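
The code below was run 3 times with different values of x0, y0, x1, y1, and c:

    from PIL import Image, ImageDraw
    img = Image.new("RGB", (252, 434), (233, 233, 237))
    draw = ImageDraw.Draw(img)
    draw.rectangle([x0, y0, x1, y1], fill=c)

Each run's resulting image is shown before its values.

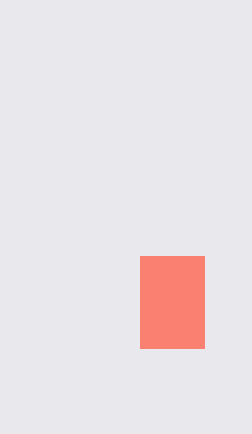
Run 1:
x0 = 140
y0 = 256
x1 = 204
y1 = 348
c = 'salmon'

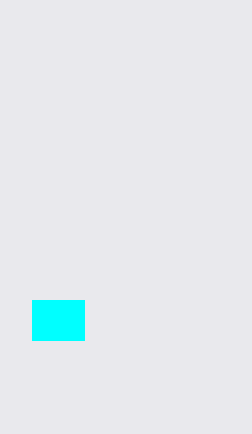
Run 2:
x0 = 32; y0 = 300; x1 = 84; y1 = 340; c = 'cyan'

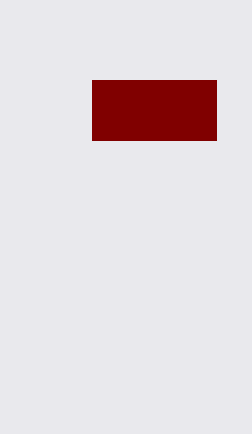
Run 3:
x0 = 92; y0 = 80; x1 = 216; y1 = 140; c = 'maroon'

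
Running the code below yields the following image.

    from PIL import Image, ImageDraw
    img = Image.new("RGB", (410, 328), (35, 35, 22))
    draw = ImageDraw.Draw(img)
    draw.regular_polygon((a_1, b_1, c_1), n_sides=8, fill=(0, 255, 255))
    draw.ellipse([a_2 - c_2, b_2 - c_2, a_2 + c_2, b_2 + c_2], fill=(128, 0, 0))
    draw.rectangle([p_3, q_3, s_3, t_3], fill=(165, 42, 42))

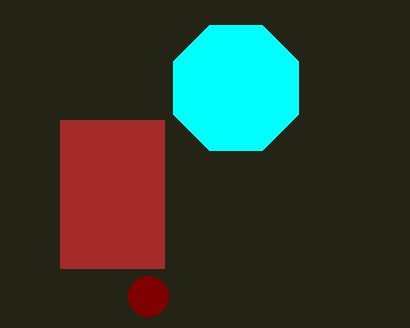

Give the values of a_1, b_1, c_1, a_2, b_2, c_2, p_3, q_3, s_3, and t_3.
a_1 = 236
b_1 = 88
c_1 = 68
a_2 = 148
b_2 = 296
c_2 = 20
p_3 = 60
q_3 = 120
s_3 = 164
t_3 = 268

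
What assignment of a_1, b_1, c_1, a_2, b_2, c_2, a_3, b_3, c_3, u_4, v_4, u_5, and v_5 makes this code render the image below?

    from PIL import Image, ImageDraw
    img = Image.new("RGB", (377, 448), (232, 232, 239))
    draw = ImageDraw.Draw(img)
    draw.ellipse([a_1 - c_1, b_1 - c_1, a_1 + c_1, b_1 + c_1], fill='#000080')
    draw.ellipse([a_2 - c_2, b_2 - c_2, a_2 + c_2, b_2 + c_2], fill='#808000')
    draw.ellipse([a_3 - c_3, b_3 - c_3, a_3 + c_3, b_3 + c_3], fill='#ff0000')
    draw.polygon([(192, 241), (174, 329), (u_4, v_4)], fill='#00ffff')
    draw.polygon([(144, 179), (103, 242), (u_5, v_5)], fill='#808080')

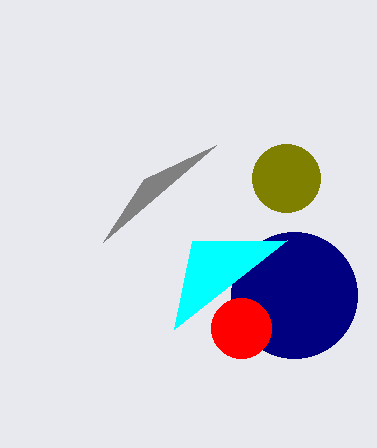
a_1 = 294, b_1 = 295, c_1 = 63, a_2 = 286, b_2 = 178, c_2 = 34, a_3 = 241, b_3 = 328, c_3 = 30, u_4 = 287, v_4 = 240, u_5 = 216, v_5 = 145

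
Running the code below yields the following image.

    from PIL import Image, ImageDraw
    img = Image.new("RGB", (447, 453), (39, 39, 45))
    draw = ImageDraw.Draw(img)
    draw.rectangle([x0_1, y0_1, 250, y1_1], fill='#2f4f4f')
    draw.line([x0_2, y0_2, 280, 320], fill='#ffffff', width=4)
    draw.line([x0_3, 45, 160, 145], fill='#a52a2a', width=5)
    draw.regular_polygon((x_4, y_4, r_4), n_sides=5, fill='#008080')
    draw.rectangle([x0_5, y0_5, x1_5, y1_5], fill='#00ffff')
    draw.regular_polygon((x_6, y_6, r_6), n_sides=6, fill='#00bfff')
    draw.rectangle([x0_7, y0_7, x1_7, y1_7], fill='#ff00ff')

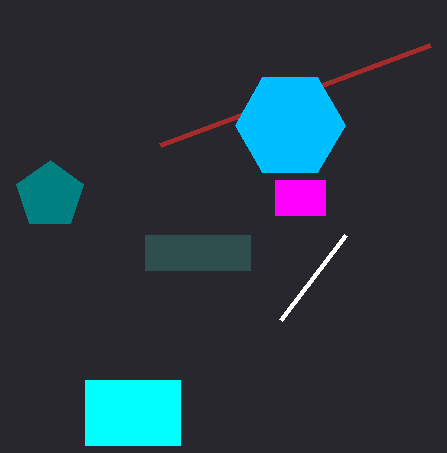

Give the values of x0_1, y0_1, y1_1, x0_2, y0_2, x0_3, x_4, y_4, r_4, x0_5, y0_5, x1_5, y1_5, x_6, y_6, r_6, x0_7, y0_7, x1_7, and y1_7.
x0_1 = 145, y0_1 = 235, y1_1 = 270, x0_2 = 345, y0_2 = 235, x0_3 = 430, x_4 = 50, y_4 = 195, r_4 = 35, x0_5 = 85, y0_5 = 380, x1_5 = 180, y1_5 = 445, x_6 = 290, y_6 = 125, r_6 = 55, x0_7 = 275, y0_7 = 180, x1_7 = 325, y1_7 = 215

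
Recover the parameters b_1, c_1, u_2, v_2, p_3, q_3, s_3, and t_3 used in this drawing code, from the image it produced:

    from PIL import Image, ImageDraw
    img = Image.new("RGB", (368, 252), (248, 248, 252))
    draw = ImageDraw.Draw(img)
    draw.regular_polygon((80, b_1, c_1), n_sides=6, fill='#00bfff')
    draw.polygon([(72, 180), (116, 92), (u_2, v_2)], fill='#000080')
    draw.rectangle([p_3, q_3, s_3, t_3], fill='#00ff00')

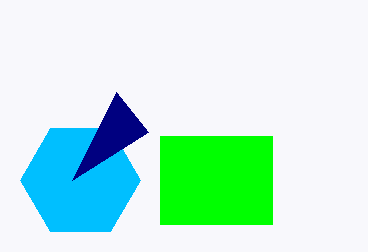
b_1 = 180, c_1 = 60, u_2 = 148, v_2 = 132, p_3 = 160, q_3 = 136, s_3 = 272, t_3 = 224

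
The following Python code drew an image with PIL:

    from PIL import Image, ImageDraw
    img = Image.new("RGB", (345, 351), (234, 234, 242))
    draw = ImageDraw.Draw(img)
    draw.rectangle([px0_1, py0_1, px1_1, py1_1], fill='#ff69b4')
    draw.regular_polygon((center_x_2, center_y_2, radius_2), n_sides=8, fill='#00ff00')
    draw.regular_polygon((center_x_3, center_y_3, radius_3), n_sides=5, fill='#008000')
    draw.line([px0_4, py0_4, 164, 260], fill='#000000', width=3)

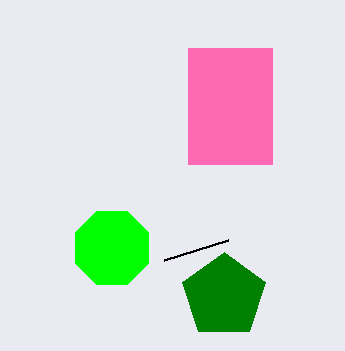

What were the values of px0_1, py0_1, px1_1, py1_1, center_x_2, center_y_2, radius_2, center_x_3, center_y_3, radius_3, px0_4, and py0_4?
px0_1 = 188; py0_1 = 48; px1_1 = 272; py1_1 = 164; center_x_2 = 112; center_y_2 = 248; radius_2 = 40; center_x_3 = 224; center_y_3 = 296; radius_3 = 44; px0_4 = 228; py0_4 = 240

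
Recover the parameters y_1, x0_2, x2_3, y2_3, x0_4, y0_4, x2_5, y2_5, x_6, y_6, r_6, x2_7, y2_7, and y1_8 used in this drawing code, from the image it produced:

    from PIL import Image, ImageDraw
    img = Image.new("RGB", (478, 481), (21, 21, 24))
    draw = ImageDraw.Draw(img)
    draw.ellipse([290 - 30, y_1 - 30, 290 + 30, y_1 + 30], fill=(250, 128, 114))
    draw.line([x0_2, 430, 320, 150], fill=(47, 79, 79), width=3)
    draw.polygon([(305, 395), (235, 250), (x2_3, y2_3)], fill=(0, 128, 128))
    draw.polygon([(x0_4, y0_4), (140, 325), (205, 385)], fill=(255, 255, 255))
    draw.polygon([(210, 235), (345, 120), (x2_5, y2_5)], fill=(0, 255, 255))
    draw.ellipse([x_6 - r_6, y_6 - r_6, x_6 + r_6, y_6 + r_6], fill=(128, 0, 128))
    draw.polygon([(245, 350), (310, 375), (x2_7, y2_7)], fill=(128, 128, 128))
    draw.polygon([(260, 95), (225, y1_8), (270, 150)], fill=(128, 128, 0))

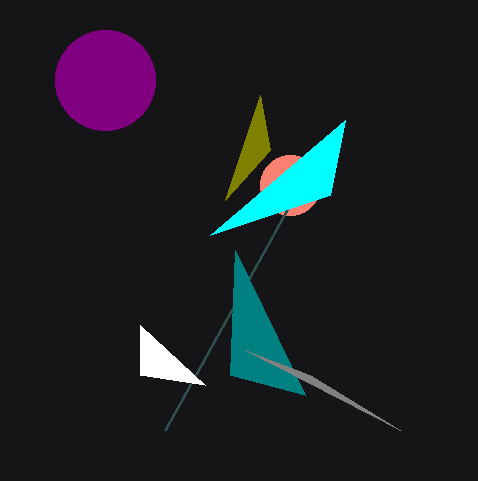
y_1 = 185, x0_2 = 165, x2_3 = 230, y2_3 = 375, x0_4 = 140, y0_4 = 375, x2_5 = 330, y2_5 = 195, x_6 = 105, y_6 = 80, r_6 = 50, x2_7 = 400, y2_7 = 430, y1_8 = 200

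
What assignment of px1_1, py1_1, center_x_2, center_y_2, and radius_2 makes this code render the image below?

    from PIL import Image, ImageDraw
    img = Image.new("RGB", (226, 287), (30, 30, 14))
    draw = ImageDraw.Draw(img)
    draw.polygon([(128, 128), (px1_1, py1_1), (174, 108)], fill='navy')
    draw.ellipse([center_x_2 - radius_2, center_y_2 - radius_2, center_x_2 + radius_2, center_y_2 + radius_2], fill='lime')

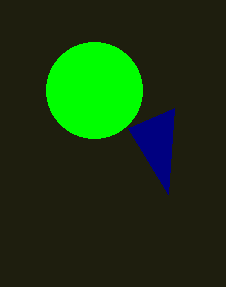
px1_1 = 168
py1_1 = 194
center_x_2 = 94
center_y_2 = 90
radius_2 = 48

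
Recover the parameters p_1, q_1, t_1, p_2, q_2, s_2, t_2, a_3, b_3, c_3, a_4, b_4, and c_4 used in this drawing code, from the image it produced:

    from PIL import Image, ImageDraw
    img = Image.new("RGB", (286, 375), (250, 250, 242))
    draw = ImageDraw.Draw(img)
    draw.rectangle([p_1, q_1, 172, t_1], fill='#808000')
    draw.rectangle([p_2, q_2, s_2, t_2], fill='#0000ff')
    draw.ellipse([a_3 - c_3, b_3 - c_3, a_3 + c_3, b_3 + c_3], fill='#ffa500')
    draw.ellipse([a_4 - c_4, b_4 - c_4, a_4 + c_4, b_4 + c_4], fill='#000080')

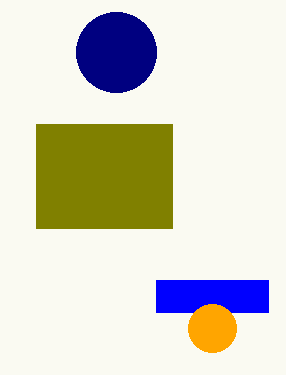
p_1 = 36
q_1 = 124
t_1 = 228
p_2 = 156
q_2 = 280
s_2 = 268
t_2 = 312
a_3 = 212
b_3 = 328
c_3 = 24
a_4 = 116
b_4 = 52
c_4 = 40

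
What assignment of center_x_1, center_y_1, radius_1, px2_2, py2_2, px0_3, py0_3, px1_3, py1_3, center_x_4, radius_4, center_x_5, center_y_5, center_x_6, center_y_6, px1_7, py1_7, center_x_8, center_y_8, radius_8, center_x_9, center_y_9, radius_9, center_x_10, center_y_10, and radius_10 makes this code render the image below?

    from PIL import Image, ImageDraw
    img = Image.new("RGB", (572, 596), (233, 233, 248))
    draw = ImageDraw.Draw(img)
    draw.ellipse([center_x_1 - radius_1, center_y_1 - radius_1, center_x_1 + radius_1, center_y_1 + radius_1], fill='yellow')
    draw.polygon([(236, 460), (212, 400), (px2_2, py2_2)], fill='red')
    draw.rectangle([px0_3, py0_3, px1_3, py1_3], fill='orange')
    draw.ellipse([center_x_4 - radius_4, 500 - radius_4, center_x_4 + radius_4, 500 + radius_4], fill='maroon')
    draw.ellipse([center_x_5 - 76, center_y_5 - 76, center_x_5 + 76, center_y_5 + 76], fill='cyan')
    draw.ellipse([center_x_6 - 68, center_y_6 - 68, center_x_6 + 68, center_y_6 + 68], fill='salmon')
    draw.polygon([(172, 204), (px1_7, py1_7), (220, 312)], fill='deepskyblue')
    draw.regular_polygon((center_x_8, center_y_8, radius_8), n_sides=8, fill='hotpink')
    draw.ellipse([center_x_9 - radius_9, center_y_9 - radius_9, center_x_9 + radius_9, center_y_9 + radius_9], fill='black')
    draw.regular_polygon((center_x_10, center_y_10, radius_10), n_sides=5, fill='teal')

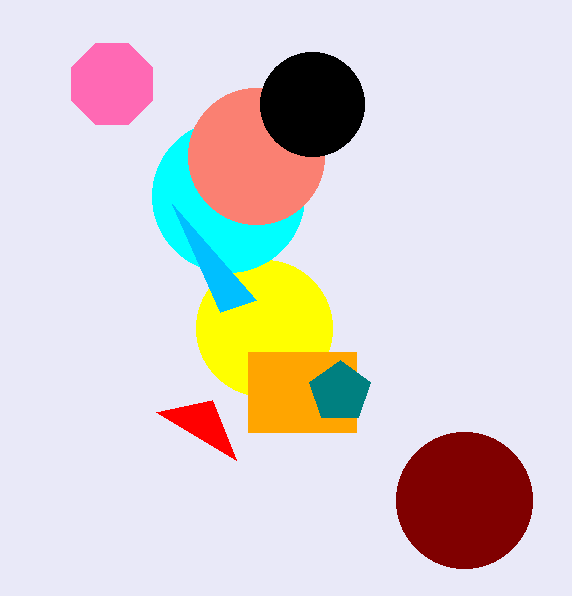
center_x_1 = 264, center_y_1 = 328, radius_1 = 68, px2_2 = 156, py2_2 = 412, px0_3 = 248, py0_3 = 352, px1_3 = 356, py1_3 = 432, center_x_4 = 464, radius_4 = 68, center_x_5 = 228, center_y_5 = 196, center_x_6 = 256, center_y_6 = 156, px1_7 = 256, py1_7 = 300, center_x_8 = 112, center_y_8 = 84, radius_8 = 44, center_x_9 = 312, center_y_9 = 104, radius_9 = 52, center_x_10 = 340, center_y_10 = 392, radius_10 = 32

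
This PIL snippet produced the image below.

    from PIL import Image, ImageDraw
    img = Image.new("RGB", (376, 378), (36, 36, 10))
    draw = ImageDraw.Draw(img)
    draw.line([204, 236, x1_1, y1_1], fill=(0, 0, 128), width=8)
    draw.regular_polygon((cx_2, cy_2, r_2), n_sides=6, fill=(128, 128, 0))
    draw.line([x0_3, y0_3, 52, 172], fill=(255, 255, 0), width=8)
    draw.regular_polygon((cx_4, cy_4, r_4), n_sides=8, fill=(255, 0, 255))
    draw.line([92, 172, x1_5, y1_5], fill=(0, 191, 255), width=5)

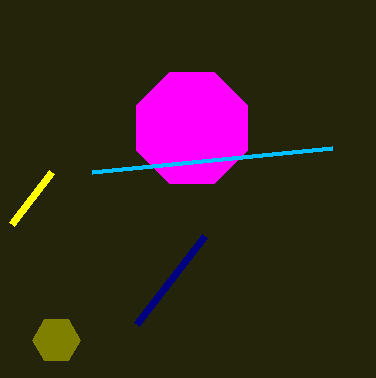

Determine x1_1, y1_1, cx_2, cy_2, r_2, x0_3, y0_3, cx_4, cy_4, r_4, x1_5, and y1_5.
x1_1 = 136; y1_1 = 324; cx_2 = 56; cy_2 = 340; r_2 = 24; x0_3 = 12; y0_3 = 224; cx_4 = 192; cy_4 = 128; r_4 = 60; x1_5 = 332; y1_5 = 148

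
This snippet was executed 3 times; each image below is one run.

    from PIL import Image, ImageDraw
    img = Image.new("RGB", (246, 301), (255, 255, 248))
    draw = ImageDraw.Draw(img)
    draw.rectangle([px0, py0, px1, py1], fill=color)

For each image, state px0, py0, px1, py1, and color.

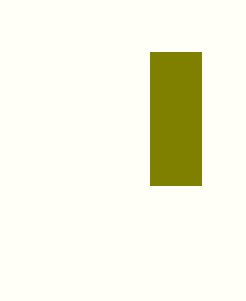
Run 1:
px0 = 150; py0 = 52; px1 = 201; py1 = 185; color = 'olive'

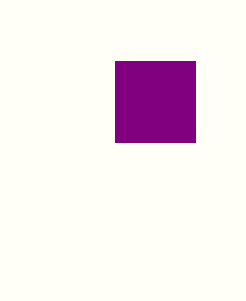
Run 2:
px0 = 115, py0 = 61, px1 = 195, py1 = 142, color = 'purple'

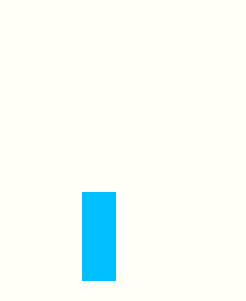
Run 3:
px0 = 82
py0 = 192
px1 = 115
py1 = 280
color = 'deepskyblue'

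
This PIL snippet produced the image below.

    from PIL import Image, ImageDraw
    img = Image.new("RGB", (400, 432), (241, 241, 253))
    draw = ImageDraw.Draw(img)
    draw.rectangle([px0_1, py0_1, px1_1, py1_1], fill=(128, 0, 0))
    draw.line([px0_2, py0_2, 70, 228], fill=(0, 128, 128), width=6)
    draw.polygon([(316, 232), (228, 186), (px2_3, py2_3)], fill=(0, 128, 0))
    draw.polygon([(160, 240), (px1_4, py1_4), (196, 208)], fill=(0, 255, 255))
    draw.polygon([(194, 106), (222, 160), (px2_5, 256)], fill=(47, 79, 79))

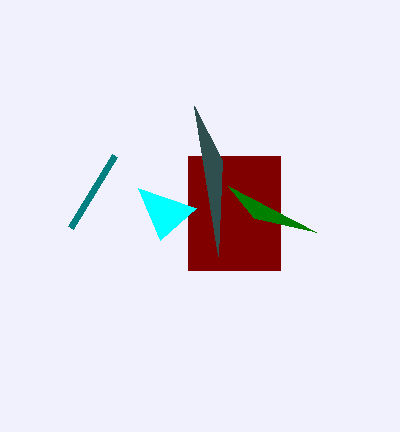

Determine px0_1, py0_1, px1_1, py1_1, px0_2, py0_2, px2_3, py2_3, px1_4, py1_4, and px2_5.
px0_1 = 188
py0_1 = 156
px1_1 = 280
py1_1 = 270
px0_2 = 114
py0_2 = 156
px2_3 = 254
py2_3 = 218
px1_4 = 138
py1_4 = 188
px2_5 = 218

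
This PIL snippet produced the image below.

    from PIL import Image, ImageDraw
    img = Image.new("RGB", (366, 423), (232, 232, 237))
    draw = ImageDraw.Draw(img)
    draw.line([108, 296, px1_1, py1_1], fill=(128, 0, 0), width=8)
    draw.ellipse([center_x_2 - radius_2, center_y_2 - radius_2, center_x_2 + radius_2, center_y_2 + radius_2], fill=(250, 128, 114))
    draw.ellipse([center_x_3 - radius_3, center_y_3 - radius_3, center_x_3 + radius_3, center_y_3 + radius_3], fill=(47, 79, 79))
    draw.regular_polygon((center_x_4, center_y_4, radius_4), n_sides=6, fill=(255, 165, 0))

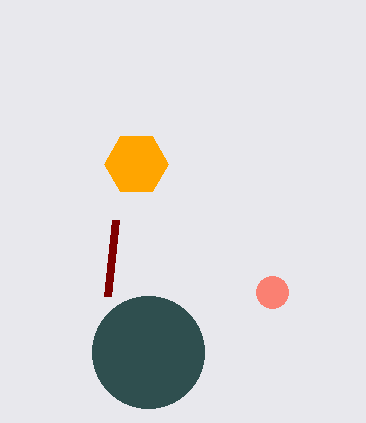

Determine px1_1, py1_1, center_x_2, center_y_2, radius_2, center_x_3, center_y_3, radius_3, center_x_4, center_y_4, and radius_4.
px1_1 = 116
py1_1 = 220
center_x_2 = 272
center_y_2 = 292
radius_2 = 16
center_x_3 = 148
center_y_3 = 352
radius_3 = 56
center_x_4 = 136
center_y_4 = 164
radius_4 = 32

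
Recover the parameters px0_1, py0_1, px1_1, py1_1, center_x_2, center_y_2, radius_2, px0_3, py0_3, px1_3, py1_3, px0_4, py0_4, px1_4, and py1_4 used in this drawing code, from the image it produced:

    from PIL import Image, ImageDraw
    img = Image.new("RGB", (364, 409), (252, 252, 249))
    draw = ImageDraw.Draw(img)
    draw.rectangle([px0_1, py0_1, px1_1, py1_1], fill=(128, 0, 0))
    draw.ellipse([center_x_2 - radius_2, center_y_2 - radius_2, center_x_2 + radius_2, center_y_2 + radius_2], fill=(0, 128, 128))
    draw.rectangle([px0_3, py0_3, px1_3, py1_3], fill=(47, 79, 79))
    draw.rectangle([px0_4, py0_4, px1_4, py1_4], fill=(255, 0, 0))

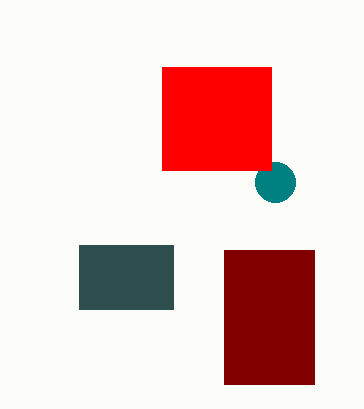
px0_1 = 224; py0_1 = 250; px1_1 = 314; py1_1 = 384; center_x_2 = 275; center_y_2 = 182; radius_2 = 20; px0_3 = 79; py0_3 = 245; px1_3 = 173; py1_3 = 309; px0_4 = 162; py0_4 = 67; px1_4 = 271; py1_4 = 170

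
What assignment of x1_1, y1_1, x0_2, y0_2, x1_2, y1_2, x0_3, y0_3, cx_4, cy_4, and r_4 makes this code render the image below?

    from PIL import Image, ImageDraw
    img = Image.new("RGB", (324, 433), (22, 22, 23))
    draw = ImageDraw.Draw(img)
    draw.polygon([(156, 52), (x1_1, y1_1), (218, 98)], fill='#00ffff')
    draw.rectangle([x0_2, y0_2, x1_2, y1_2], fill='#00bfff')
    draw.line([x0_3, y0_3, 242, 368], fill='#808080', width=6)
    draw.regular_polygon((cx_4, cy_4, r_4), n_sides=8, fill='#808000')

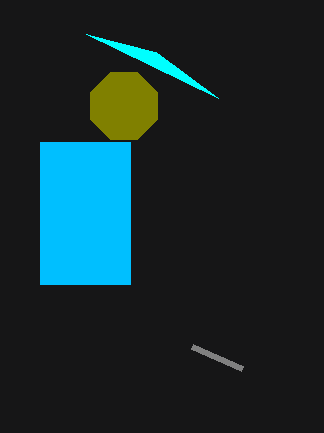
x1_1 = 86
y1_1 = 34
x0_2 = 40
y0_2 = 142
x1_2 = 130
y1_2 = 284
x0_3 = 192
y0_3 = 346
cx_4 = 124
cy_4 = 106
r_4 = 36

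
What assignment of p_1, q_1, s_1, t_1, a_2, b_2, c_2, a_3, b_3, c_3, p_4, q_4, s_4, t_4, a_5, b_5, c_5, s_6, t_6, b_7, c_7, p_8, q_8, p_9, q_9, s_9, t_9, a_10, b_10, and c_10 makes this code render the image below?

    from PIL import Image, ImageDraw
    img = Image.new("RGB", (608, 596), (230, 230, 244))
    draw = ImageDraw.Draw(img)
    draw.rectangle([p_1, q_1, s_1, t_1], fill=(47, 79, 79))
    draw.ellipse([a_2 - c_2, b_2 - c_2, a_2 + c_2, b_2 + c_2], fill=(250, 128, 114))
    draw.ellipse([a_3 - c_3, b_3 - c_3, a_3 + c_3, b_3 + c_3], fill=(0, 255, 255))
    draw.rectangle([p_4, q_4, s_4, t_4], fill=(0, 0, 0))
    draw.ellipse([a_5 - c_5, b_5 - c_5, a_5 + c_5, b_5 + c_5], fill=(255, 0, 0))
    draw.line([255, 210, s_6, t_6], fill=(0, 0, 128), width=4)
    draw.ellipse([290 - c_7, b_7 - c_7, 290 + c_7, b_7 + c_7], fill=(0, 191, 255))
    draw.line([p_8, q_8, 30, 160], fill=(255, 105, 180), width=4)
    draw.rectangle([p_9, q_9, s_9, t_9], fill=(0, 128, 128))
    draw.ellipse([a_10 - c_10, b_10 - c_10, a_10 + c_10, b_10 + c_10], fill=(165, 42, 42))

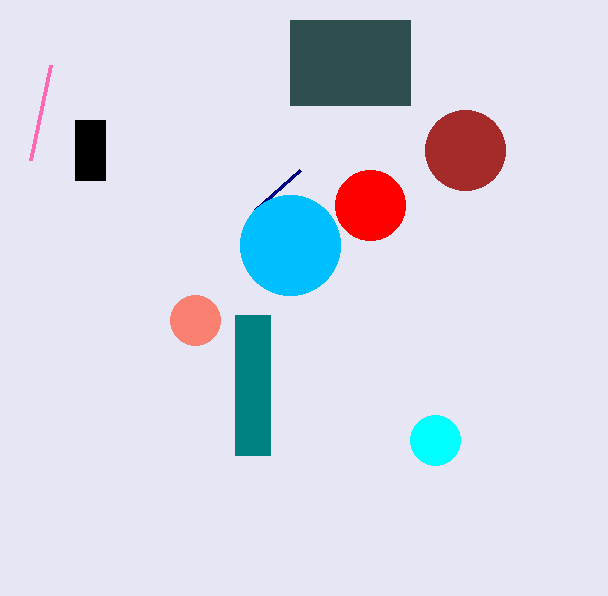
p_1 = 290
q_1 = 20
s_1 = 410
t_1 = 105
a_2 = 195
b_2 = 320
c_2 = 25
a_3 = 435
b_3 = 440
c_3 = 25
p_4 = 75
q_4 = 120
s_4 = 105
t_4 = 180
a_5 = 370
b_5 = 205
c_5 = 35
s_6 = 300
t_6 = 170
b_7 = 245
c_7 = 50
p_8 = 50
q_8 = 65
p_9 = 235
q_9 = 315
s_9 = 270
t_9 = 455
a_10 = 465
b_10 = 150
c_10 = 40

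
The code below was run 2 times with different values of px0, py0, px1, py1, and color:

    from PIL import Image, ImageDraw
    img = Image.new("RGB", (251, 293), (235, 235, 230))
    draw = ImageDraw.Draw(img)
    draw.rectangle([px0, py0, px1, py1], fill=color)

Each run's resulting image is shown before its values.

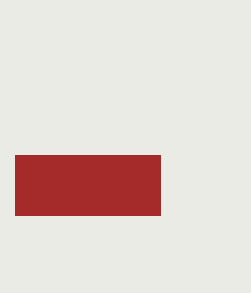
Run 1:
px0 = 15
py0 = 155
px1 = 160
py1 = 215
color = 'brown'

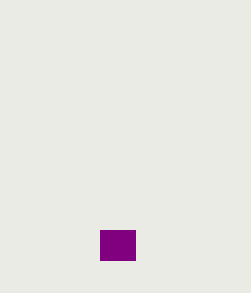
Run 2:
px0 = 100, py0 = 230, px1 = 135, py1 = 260, color = 'purple'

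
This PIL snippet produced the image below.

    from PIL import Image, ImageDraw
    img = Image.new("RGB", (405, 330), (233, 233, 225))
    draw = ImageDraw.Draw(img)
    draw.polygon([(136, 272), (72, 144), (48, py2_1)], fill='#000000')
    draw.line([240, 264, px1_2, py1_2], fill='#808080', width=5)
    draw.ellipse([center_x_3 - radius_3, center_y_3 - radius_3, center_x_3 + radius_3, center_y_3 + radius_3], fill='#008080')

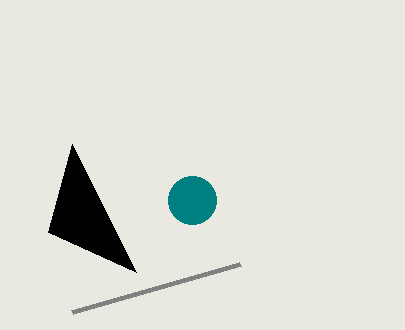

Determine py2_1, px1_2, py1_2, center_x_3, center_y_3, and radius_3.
py2_1 = 232; px1_2 = 72; py1_2 = 312; center_x_3 = 192; center_y_3 = 200; radius_3 = 24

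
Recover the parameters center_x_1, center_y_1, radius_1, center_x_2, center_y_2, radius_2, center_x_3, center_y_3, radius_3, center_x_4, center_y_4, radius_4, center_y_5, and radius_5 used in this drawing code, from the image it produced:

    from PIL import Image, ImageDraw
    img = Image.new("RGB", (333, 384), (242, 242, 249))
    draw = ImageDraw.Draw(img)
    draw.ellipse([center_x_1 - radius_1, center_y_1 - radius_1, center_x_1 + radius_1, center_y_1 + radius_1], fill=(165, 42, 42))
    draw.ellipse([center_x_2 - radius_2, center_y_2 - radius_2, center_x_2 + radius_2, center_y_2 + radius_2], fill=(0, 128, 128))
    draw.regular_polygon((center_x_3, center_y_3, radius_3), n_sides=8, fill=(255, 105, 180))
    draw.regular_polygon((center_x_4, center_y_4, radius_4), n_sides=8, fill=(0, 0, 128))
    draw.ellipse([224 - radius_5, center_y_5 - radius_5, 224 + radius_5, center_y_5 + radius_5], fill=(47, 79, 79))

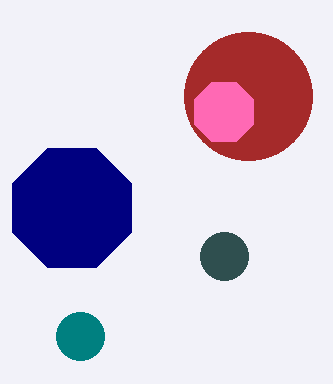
center_x_1 = 248; center_y_1 = 96; radius_1 = 64; center_x_2 = 80; center_y_2 = 336; radius_2 = 24; center_x_3 = 224; center_y_3 = 112; radius_3 = 32; center_x_4 = 72; center_y_4 = 208; radius_4 = 64; center_y_5 = 256; radius_5 = 24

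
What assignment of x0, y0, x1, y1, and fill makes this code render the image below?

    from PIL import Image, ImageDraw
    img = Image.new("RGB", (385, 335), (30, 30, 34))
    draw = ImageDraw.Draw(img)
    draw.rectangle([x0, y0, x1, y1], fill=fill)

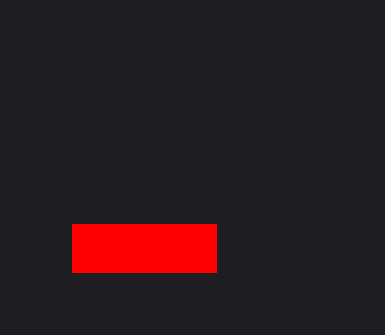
x0 = 72
y0 = 224
x1 = 216
y1 = 272
fill = 'red'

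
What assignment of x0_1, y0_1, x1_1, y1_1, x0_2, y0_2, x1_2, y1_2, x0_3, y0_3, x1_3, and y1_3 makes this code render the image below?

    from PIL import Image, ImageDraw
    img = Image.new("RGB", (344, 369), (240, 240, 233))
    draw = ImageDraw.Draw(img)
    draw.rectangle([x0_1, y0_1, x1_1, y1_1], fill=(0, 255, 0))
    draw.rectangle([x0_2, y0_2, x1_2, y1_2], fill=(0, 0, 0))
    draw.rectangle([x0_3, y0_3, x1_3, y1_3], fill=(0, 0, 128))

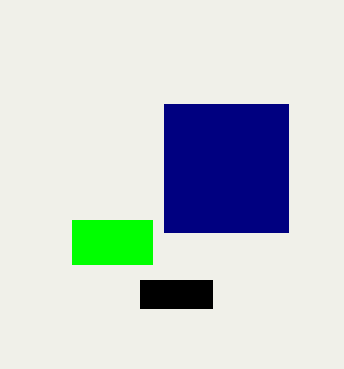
x0_1 = 72, y0_1 = 220, x1_1 = 152, y1_1 = 264, x0_2 = 140, y0_2 = 280, x1_2 = 212, y1_2 = 308, x0_3 = 164, y0_3 = 104, x1_3 = 288, y1_3 = 232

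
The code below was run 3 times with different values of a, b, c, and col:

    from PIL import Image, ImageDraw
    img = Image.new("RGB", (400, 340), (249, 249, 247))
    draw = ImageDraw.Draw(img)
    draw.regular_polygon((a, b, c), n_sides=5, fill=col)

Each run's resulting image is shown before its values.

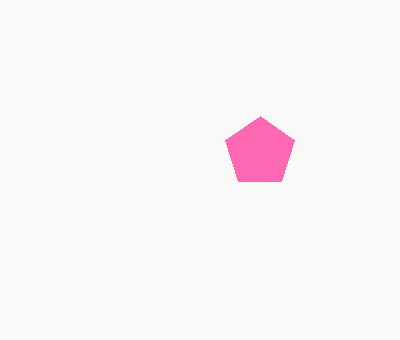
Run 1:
a = 260; b = 152; c = 36; col = 'hotpink'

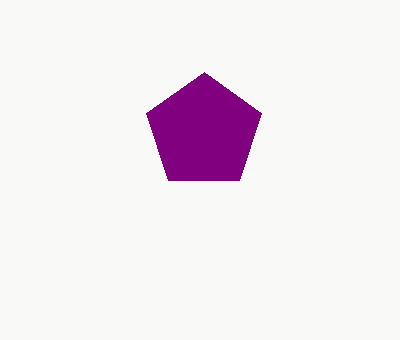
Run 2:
a = 204
b = 132
c = 60
col = 'purple'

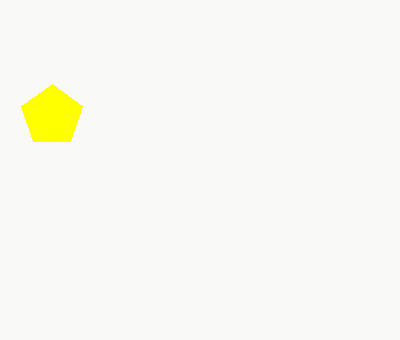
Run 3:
a = 52, b = 116, c = 32, col = 'yellow'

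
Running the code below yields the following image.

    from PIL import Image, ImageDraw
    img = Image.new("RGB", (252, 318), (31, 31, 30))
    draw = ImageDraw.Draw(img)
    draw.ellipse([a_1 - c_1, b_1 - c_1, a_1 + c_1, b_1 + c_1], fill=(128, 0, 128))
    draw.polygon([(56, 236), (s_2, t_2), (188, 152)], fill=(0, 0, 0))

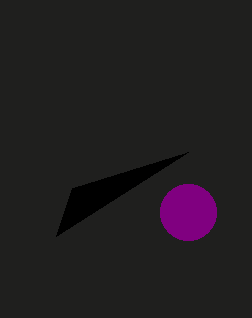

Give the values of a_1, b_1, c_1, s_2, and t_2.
a_1 = 188; b_1 = 212; c_1 = 28; s_2 = 72; t_2 = 188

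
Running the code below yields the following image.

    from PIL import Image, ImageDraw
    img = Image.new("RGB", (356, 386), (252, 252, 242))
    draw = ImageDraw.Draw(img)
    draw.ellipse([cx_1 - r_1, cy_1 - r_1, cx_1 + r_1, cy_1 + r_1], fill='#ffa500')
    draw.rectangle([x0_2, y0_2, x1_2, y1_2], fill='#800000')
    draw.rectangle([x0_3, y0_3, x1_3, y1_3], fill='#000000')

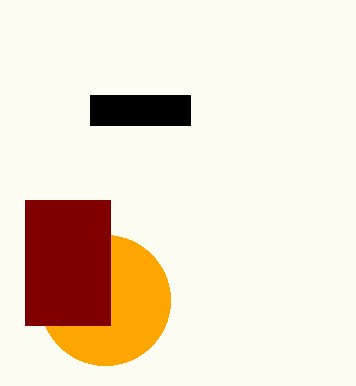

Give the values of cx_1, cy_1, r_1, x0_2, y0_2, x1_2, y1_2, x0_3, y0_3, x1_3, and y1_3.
cx_1 = 105
cy_1 = 300
r_1 = 65
x0_2 = 25
y0_2 = 200
x1_2 = 110
y1_2 = 325
x0_3 = 90
y0_3 = 95
x1_3 = 190
y1_3 = 125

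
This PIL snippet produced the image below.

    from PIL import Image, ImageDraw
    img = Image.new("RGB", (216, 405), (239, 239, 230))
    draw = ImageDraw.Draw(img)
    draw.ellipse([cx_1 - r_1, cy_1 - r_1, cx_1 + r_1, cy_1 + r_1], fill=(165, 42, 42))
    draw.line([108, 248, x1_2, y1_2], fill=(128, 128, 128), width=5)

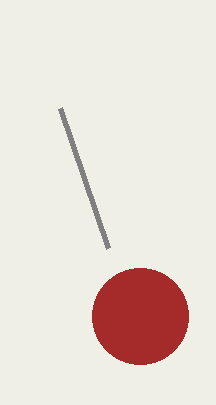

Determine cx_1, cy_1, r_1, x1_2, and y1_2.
cx_1 = 140, cy_1 = 316, r_1 = 48, x1_2 = 60, y1_2 = 108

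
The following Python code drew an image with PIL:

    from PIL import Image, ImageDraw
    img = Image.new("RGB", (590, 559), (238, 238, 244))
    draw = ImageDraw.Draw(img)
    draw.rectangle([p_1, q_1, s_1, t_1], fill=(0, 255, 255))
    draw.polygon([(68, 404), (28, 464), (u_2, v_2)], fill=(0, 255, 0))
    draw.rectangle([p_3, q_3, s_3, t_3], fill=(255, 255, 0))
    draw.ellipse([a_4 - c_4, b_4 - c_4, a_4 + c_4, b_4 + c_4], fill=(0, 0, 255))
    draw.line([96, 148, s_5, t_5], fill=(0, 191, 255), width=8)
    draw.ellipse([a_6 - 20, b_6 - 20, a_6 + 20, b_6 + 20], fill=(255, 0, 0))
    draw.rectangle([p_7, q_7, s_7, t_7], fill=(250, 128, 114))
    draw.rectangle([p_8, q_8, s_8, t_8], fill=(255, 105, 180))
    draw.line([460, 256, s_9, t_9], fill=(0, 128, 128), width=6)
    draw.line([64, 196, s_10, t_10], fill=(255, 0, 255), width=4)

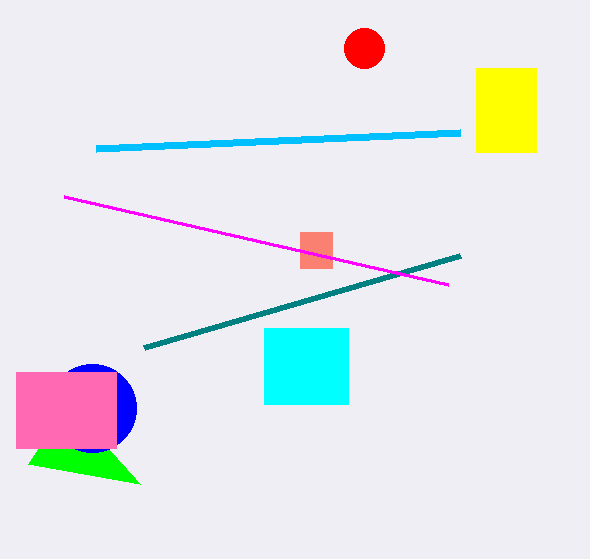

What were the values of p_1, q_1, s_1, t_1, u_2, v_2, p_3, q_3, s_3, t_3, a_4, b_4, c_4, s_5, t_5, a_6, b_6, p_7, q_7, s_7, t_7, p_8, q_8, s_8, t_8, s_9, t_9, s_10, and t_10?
p_1 = 264, q_1 = 328, s_1 = 348, t_1 = 404, u_2 = 140, v_2 = 484, p_3 = 476, q_3 = 68, s_3 = 536, t_3 = 152, a_4 = 92, b_4 = 408, c_4 = 44, s_5 = 460, t_5 = 132, a_6 = 364, b_6 = 48, p_7 = 300, q_7 = 232, s_7 = 332, t_7 = 268, p_8 = 16, q_8 = 372, s_8 = 116, t_8 = 448, s_9 = 144, t_9 = 348, s_10 = 448, t_10 = 284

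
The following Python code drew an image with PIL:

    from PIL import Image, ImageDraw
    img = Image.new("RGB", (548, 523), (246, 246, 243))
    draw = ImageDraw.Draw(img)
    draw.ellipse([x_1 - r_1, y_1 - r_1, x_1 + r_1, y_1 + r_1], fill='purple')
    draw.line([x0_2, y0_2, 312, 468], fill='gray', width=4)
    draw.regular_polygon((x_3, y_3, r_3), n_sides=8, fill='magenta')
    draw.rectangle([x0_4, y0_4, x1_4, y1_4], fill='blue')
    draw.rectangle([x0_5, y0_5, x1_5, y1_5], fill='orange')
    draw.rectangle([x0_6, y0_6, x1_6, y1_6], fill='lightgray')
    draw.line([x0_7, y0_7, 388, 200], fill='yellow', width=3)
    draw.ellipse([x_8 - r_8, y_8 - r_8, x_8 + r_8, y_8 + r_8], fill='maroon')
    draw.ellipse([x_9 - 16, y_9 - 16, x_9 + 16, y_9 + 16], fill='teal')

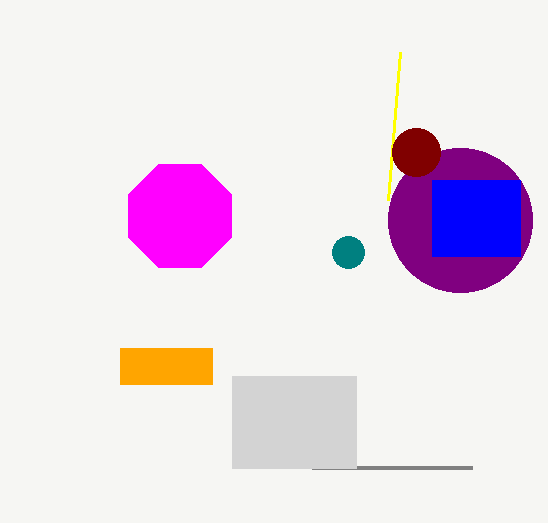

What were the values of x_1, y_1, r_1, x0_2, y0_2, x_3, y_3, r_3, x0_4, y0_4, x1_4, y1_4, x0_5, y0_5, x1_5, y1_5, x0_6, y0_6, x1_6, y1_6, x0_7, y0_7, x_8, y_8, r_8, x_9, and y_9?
x_1 = 460; y_1 = 220; r_1 = 72; x0_2 = 472; y0_2 = 468; x_3 = 180; y_3 = 216; r_3 = 56; x0_4 = 432; y0_4 = 180; x1_4 = 520; y1_4 = 256; x0_5 = 120; y0_5 = 348; x1_5 = 212; y1_5 = 384; x0_6 = 232; y0_6 = 376; x1_6 = 356; y1_6 = 468; x0_7 = 400; y0_7 = 52; x_8 = 416; y_8 = 152; r_8 = 24; x_9 = 348; y_9 = 252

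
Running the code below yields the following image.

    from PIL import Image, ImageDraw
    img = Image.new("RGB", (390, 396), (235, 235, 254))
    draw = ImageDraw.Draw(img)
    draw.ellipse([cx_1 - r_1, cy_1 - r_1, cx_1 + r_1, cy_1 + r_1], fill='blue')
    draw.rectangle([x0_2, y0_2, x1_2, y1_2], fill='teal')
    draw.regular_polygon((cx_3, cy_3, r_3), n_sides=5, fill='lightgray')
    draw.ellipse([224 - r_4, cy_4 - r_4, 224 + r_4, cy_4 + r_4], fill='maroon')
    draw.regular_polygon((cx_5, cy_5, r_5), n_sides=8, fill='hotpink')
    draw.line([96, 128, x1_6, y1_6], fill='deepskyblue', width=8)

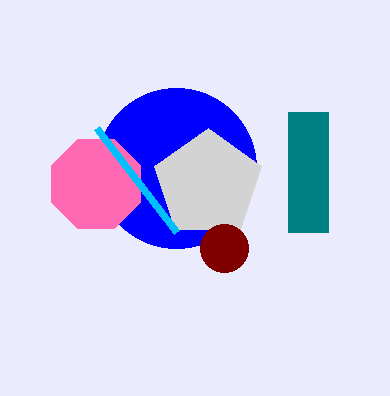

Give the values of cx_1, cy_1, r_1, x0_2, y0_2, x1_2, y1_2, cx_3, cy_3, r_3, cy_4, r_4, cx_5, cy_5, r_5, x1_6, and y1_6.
cx_1 = 176
cy_1 = 168
r_1 = 80
x0_2 = 288
y0_2 = 112
x1_2 = 328
y1_2 = 232
cx_3 = 208
cy_3 = 184
r_3 = 56
cy_4 = 248
r_4 = 24
cx_5 = 96
cy_5 = 184
r_5 = 48
x1_6 = 176
y1_6 = 232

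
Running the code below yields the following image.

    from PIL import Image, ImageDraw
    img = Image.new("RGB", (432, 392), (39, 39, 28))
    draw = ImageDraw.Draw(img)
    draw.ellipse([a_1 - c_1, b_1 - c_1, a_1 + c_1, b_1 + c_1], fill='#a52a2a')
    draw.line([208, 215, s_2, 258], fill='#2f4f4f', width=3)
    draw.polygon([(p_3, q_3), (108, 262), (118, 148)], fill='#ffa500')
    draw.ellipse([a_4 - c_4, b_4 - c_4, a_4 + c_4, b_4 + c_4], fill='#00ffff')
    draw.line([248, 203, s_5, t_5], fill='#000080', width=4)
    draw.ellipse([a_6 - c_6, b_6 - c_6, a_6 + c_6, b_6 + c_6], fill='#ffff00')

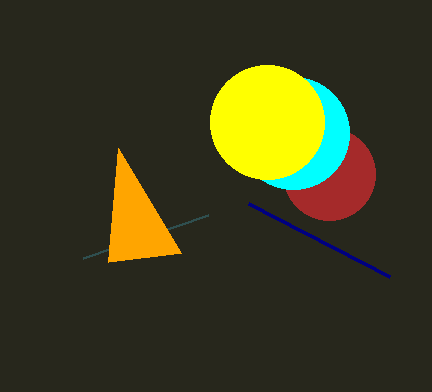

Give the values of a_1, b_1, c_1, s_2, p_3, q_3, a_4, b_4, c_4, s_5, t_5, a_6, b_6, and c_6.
a_1 = 329
b_1 = 174
c_1 = 46
s_2 = 83
p_3 = 181
q_3 = 253
a_4 = 293
b_4 = 133
c_4 = 56
s_5 = 389
t_5 = 276
a_6 = 267
b_6 = 122
c_6 = 57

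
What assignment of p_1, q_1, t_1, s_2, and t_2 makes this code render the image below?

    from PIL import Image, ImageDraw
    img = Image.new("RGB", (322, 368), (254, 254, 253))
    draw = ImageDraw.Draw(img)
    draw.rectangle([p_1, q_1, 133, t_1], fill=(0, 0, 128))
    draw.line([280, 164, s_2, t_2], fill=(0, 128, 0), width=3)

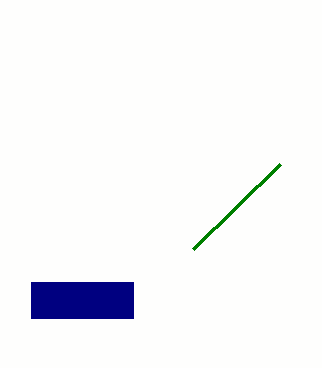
p_1 = 31, q_1 = 282, t_1 = 318, s_2 = 193, t_2 = 249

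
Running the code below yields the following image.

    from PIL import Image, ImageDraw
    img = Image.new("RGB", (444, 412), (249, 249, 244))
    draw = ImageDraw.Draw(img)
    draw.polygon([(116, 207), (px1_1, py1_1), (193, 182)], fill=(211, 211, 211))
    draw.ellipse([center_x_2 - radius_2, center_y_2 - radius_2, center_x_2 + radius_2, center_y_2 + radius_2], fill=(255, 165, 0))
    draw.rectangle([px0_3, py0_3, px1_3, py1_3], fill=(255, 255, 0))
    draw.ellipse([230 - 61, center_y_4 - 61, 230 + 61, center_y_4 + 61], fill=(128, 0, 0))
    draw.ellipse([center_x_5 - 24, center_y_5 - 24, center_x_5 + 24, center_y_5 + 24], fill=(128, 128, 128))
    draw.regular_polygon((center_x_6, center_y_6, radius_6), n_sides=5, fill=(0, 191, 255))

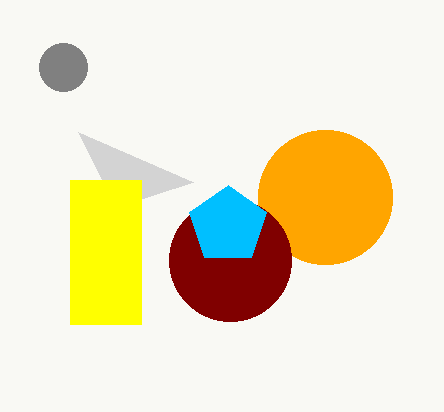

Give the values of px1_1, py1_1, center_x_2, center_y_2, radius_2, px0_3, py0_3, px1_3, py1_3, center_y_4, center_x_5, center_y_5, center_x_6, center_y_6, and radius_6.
px1_1 = 78
py1_1 = 132
center_x_2 = 325
center_y_2 = 197
radius_2 = 67
px0_3 = 70
py0_3 = 180
px1_3 = 141
py1_3 = 324
center_y_4 = 260
center_x_5 = 63
center_y_5 = 67
center_x_6 = 228
center_y_6 = 225
radius_6 = 40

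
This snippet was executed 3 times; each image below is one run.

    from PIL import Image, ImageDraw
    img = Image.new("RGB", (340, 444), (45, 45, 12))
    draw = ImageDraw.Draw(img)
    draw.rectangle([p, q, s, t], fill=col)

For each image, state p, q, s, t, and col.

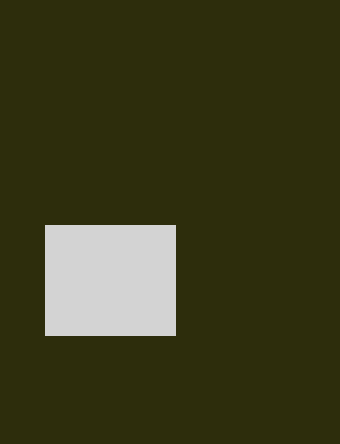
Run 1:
p = 45
q = 225
s = 175
t = 335
col = 'lightgray'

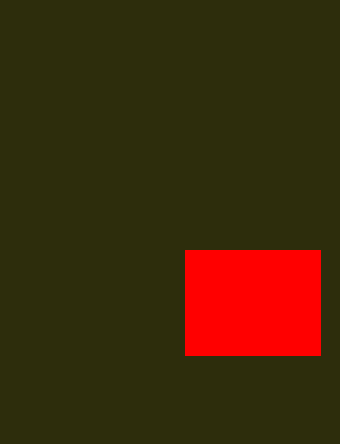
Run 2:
p = 185, q = 250, s = 320, t = 355, col = 'red'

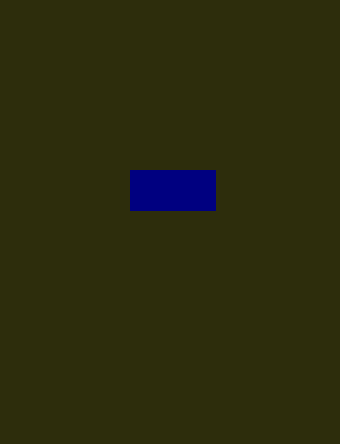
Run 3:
p = 130
q = 170
s = 215
t = 210
col = 'navy'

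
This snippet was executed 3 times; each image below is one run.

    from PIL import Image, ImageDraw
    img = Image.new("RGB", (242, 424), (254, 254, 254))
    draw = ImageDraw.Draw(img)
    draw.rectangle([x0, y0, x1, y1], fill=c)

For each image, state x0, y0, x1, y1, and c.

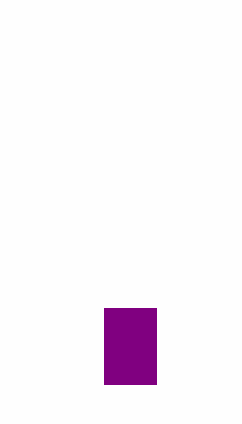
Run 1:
x0 = 104; y0 = 308; x1 = 156; y1 = 384; c = 'purple'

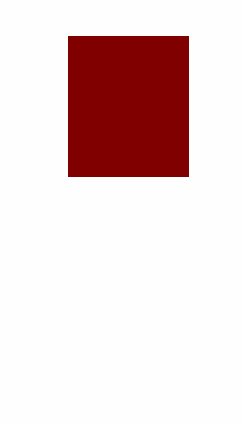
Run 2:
x0 = 68
y0 = 36
x1 = 188
y1 = 176
c = 'maroon'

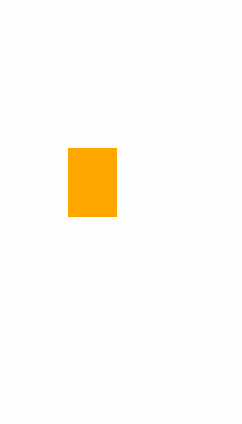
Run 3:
x0 = 68; y0 = 148; x1 = 116; y1 = 216; c = 'orange'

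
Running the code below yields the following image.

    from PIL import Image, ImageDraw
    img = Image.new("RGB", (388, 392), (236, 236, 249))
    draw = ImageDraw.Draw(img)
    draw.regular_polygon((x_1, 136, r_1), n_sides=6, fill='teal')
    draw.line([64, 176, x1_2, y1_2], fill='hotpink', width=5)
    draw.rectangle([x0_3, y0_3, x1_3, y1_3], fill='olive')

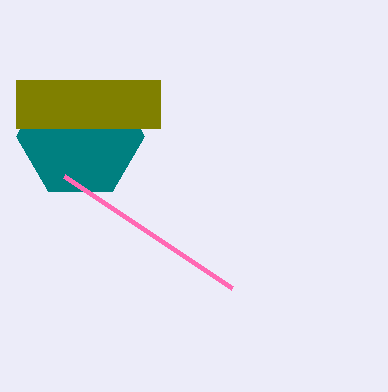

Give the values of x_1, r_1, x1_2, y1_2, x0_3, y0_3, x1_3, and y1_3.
x_1 = 80
r_1 = 64
x1_2 = 232
y1_2 = 288
x0_3 = 16
y0_3 = 80
x1_3 = 160
y1_3 = 128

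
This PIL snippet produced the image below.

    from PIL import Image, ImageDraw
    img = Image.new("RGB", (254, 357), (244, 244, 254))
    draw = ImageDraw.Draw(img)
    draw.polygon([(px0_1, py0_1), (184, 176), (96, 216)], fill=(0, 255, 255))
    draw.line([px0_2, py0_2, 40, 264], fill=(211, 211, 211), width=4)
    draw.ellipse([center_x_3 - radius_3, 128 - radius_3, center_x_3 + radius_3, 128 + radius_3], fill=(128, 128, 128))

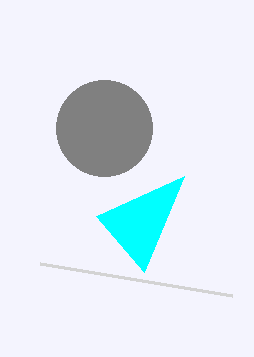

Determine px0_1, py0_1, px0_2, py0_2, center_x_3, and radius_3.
px0_1 = 144, py0_1 = 272, px0_2 = 232, py0_2 = 296, center_x_3 = 104, radius_3 = 48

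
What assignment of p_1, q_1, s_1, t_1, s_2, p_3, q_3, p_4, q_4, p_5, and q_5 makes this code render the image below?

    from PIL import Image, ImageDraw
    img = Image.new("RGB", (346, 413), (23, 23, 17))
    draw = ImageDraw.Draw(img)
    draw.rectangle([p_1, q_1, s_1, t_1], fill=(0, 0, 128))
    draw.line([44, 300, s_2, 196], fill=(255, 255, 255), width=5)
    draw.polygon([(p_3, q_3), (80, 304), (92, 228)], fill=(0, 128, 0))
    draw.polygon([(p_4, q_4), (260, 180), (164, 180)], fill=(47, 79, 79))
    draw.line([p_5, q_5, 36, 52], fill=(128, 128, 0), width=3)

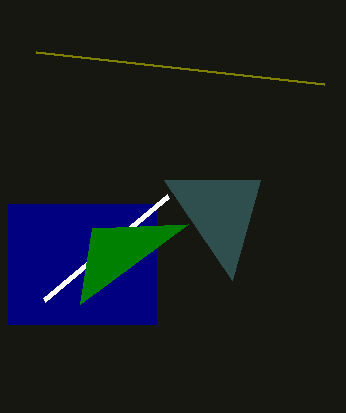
p_1 = 8; q_1 = 204; s_1 = 156; t_1 = 324; s_2 = 168; p_3 = 188; q_3 = 224; p_4 = 232; q_4 = 280; p_5 = 324; q_5 = 84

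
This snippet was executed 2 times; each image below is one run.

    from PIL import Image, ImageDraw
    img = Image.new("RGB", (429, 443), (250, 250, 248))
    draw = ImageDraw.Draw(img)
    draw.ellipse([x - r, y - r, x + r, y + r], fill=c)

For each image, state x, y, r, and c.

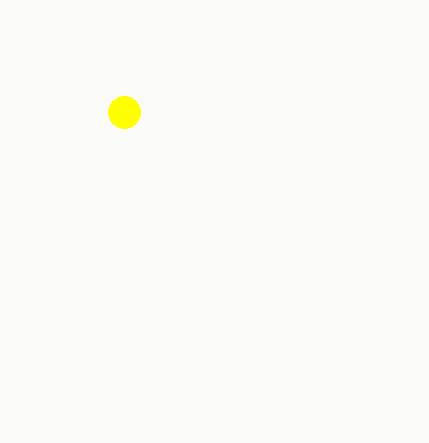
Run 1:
x = 124
y = 112
r = 16
c = 'yellow'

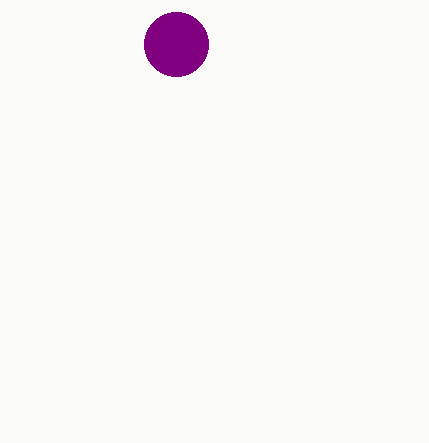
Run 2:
x = 176, y = 44, r = 32, c = 'purple'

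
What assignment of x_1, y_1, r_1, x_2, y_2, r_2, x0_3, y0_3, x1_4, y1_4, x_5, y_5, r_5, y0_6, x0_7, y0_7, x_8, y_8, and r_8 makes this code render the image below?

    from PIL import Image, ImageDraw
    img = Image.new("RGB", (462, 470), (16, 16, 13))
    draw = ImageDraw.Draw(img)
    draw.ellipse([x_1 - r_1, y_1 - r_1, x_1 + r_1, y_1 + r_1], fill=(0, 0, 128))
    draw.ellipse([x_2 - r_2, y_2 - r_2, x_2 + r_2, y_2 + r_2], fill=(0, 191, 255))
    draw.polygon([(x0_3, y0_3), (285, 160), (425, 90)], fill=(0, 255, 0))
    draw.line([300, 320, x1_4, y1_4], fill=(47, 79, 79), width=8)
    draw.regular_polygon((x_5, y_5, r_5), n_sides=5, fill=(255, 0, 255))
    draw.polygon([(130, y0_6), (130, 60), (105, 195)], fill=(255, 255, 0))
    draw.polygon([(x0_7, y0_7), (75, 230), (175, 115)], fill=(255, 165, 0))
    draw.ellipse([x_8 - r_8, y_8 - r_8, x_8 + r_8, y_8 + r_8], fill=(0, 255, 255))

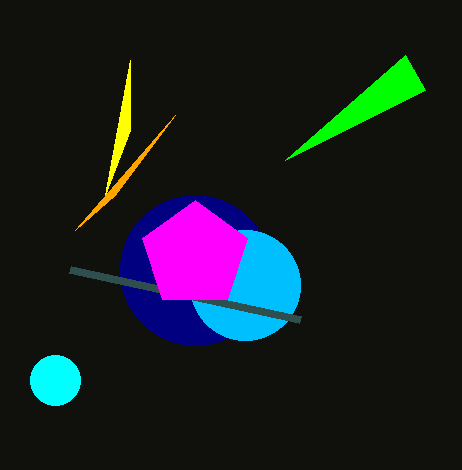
x_1 = 195, y_1 = 270, r_1 = 75, x_2 = 245, y_2 = 285, r_2 = 55, x0_3 = 405, y0_3 = 55, x1_4 = 70, y1_4 = 270, x_5 = 195, y_5 = 255, r_5 = 55, y0_6 = 130, x0_7 = 115, y0_7 = 195, x_8 = 55, y_8 = 380, r_8 = 25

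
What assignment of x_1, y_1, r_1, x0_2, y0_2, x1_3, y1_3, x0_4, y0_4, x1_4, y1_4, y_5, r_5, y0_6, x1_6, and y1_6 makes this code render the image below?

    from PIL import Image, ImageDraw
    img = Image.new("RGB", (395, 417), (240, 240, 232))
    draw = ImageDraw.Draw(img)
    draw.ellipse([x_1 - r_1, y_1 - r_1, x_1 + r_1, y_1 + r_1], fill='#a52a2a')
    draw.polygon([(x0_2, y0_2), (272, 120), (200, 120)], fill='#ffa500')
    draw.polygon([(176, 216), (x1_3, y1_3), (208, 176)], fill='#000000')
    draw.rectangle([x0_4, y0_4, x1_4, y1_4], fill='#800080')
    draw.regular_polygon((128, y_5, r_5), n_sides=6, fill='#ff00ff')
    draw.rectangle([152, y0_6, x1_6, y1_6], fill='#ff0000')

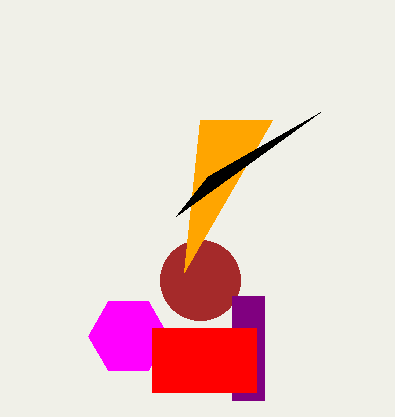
x_1 = 200, y_1 = 280, r_1 = 40, x0_2 = 184, y0_2 = 272, x1_3 = 320, y1_3 = 112, x0_4 = 232, y0_4 = 296, x1_4 = 264, y1_4 = 400, y_5 = 336, r_5 = 40, y0_6 = 328, x1_6 = 256, y1_6 = 392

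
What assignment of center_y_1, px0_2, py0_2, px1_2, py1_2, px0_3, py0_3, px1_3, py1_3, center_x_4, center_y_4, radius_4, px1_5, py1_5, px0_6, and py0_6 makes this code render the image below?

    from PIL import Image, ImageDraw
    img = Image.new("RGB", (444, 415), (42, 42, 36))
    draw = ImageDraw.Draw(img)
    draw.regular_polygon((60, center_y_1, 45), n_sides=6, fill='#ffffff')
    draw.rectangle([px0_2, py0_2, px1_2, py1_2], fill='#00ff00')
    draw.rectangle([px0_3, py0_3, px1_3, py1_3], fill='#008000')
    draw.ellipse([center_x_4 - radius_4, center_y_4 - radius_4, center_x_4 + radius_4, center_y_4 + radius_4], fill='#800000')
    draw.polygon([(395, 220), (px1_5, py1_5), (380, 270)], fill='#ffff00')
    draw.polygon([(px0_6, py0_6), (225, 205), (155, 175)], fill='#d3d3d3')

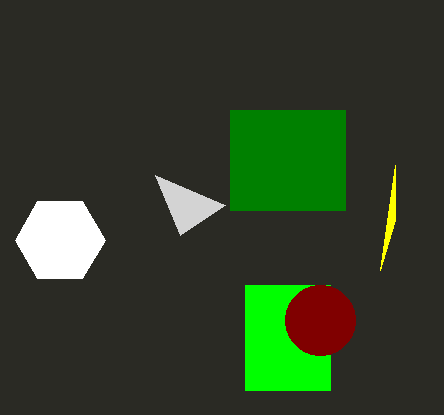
center_y_1 = 240
px0_2 = 245
py0_2 = 285
px1_2 = 330
py1_2 = 390
px0_3 = 230
py0_3 = 110
px1_3 = 345
py1_3 = 210
center_x_4 = 320
center_y_4 = 320
radius_4 = 35
px1_5 = 395
py1_5 = 165
px0_6 = 180
py0_6 = 235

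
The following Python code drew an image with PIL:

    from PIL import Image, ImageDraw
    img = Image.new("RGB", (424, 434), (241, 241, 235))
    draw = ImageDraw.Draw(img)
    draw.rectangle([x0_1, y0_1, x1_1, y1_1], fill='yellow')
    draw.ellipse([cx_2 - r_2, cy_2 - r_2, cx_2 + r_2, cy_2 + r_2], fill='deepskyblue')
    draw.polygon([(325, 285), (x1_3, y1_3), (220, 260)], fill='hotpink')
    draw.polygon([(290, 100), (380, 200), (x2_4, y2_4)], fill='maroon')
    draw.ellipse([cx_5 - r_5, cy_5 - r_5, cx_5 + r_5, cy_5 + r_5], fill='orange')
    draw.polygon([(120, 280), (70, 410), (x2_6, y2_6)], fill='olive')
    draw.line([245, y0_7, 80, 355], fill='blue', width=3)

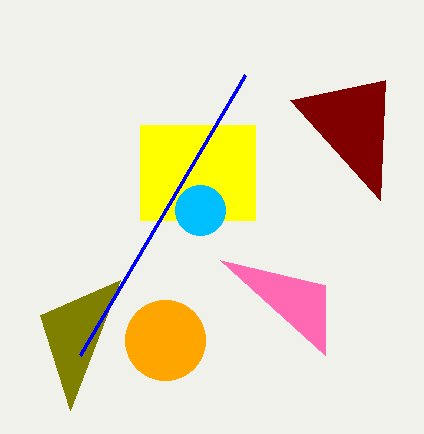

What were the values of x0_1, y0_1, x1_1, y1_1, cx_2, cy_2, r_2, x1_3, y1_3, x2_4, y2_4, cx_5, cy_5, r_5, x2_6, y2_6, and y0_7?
x0_1 = 140; y0_1 = 125; x1_1 = 255; y1_1 = 220; cx_2 = 200; cy_2 = 210; r_2 = 25; x1_3 = 325; y1_3 = 355; x2_4 = 385; y2_4 = 80; cx_5 = 165; cy_5 = 340; r_5 = 40; x2_6 = 40; y2_6 = 315; y0_7 = 75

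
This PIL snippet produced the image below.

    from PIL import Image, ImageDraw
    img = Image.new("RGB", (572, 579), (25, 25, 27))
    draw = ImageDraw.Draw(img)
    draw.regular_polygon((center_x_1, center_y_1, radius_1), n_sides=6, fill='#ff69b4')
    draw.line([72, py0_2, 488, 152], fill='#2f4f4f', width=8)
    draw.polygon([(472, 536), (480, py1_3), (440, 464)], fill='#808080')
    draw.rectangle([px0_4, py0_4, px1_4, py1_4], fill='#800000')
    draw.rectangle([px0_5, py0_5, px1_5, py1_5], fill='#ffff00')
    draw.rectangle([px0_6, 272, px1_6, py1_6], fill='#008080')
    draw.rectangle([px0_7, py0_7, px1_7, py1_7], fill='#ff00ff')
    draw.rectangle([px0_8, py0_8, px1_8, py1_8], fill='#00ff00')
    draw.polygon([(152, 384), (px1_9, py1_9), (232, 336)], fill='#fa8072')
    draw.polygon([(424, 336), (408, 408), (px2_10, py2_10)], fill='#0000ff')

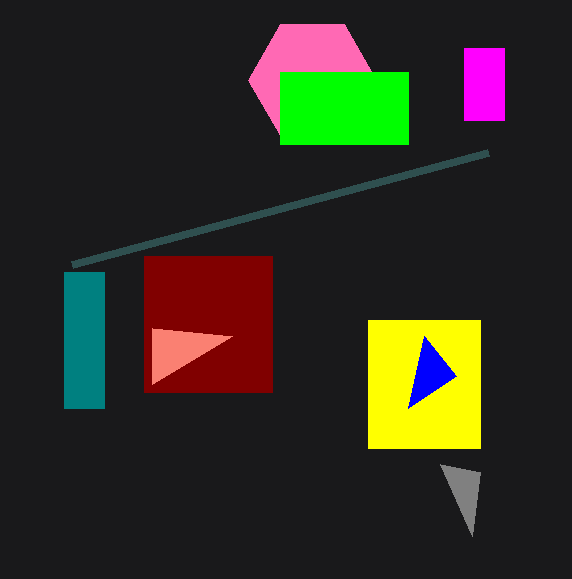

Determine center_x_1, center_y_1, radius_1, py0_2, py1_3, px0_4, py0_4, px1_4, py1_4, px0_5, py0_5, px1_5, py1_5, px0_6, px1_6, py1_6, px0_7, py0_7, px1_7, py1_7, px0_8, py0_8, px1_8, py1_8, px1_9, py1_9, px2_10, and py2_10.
center_x_1 = 312; center_y_1 = 80; radius_1 = 64; py0_2 = 264; py1_3 = 472; px0_4 = 144; py0_4 = 256; px1_4 = 272; py1_4 = 392; px0_5 = 368; py0_5 = 320; px1_5 = 480; py1_5 = 448; px0_6 = 64; px1_6 = 104; py1_6 = 408; px0_7 = 464; py0_7 = 48; px1_7 = 504; py1_7 = 120; px0_8 = 280; py0_8 = 72; px1_8 = 408; py1_8 = 144; px1_9 = 152; py1_9 = 328; px2_10 = 456; py2_10 = 376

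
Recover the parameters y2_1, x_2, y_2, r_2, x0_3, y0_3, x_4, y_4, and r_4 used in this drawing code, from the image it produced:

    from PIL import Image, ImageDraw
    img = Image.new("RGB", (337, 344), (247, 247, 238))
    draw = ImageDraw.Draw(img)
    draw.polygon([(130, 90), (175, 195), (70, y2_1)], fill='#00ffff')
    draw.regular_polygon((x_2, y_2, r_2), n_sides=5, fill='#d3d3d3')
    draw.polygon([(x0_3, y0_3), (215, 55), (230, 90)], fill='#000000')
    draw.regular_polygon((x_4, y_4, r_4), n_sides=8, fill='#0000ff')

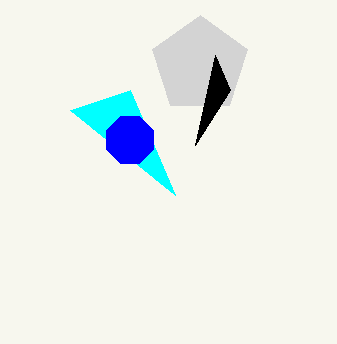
y2_1 = 110; x_2 = 200; y_2 = 65; r_2 = 50; x0_3 = 195; y0_3 = 145; x_4 = 130; y_4 = 140; r_4 = 25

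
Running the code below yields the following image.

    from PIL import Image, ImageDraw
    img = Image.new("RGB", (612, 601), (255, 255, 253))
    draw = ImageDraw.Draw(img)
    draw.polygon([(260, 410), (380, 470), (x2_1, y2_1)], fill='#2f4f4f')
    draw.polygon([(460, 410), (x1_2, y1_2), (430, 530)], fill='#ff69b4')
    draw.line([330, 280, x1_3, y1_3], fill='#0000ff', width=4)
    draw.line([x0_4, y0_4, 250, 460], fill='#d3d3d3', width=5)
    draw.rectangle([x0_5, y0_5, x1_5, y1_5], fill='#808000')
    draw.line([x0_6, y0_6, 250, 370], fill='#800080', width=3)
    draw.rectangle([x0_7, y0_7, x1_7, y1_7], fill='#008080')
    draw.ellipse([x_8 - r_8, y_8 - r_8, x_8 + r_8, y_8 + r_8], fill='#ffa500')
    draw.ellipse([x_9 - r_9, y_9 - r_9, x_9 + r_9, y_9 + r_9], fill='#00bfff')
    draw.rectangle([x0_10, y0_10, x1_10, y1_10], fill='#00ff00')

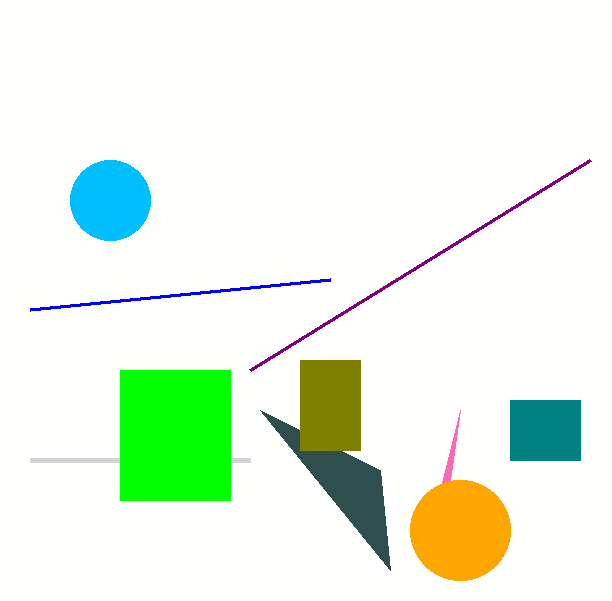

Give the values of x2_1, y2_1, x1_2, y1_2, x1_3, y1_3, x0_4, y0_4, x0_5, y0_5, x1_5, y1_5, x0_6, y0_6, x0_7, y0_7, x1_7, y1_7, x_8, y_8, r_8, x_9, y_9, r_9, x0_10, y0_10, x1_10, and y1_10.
x2_1 = 390, y2_1 = 570, x1_2 = 450, y1_2 = 480, x1_3 = 30, y1_3 = 310, x0_4 = 30, y0_4 = 460, x0_5 = 300, y0_5 = 360, x1_5 = 360, y1_5 = 450, x0_6 = 590, y0_6 = 160, x0_7 = 510, y0_7 = 400, x1_7 = 580, y1_7 = 460, x_8 = 460, y_8 = 530, r_8 = 50, x_9 = 110, y_9 = 200, r_9 = 40, x0_10 = 120, y0_10 = 370, x1_10 = 230, y1_10 = 500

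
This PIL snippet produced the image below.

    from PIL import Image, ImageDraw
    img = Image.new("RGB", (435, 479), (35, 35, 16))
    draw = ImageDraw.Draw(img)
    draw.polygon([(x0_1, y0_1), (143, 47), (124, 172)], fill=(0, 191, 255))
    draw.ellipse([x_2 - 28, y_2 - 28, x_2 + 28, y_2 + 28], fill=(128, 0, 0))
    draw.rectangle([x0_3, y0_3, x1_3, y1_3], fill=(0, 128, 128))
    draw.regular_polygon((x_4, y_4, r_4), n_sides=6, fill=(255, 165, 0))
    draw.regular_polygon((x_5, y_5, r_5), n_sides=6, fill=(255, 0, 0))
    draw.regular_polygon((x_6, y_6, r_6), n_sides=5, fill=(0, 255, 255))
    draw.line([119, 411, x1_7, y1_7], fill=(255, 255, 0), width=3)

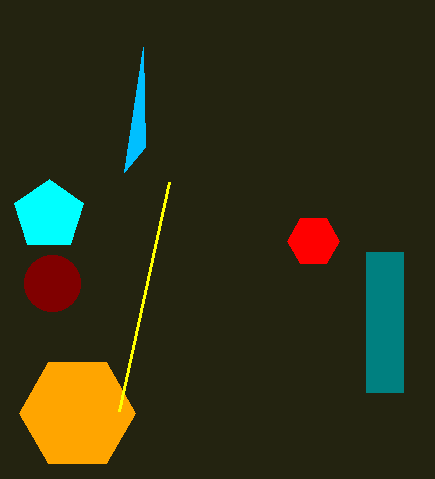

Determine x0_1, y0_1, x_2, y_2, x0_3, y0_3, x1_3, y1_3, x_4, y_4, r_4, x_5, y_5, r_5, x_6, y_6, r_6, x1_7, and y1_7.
x0_1 = 145
y0_1 = 147
x_2 = 52
y_2 = 283
x0_3 = 366
y0_3 = 252
x1_3 = 403
y1_3 = 392
x_4 = 77
y_4 = 413
r_4 = 58
x_5 = 313
y_5 = 241
r_5 = 26
x_6 = 49
y_6 = 215
r_6 = 36
x1_7 = 169
y1_7 = 182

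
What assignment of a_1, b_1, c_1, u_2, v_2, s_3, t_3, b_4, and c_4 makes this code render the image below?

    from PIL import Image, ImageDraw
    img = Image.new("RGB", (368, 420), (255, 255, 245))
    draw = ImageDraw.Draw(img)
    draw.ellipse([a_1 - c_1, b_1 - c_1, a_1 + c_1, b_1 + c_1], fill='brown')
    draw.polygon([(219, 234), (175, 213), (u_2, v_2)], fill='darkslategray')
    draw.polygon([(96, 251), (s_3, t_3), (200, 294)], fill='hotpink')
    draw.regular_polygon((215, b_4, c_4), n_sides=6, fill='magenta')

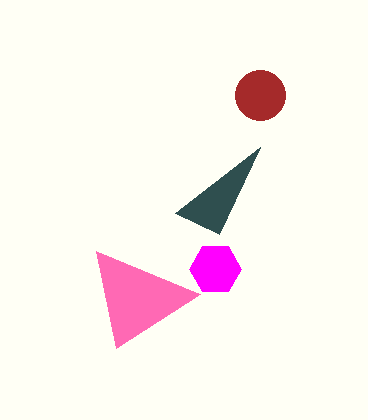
a_1 = 260
b_1 = 95
c_1 = 25
u_2 = 260
v_2 = 147
s_3 = 116
t_3 = 348
b_4 = 269
c_4 = 26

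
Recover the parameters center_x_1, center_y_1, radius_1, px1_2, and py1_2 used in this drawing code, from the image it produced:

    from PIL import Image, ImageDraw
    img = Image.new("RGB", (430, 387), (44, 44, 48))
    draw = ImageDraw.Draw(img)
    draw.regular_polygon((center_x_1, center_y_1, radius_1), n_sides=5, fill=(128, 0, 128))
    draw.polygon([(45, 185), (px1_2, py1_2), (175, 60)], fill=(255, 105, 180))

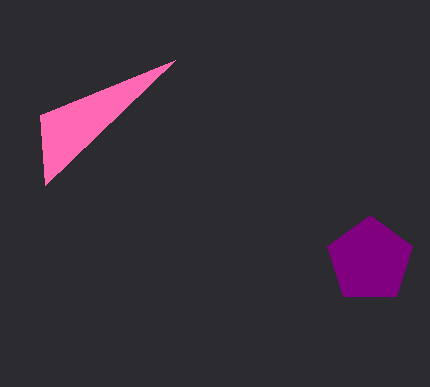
center_x_1 = 370, center_y_1 = 260, radius_1 = 45, px1_2 = 40, py1_2 = 115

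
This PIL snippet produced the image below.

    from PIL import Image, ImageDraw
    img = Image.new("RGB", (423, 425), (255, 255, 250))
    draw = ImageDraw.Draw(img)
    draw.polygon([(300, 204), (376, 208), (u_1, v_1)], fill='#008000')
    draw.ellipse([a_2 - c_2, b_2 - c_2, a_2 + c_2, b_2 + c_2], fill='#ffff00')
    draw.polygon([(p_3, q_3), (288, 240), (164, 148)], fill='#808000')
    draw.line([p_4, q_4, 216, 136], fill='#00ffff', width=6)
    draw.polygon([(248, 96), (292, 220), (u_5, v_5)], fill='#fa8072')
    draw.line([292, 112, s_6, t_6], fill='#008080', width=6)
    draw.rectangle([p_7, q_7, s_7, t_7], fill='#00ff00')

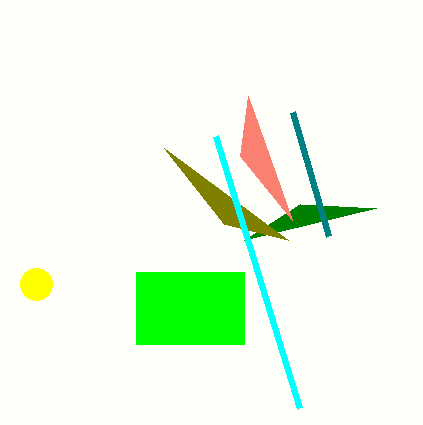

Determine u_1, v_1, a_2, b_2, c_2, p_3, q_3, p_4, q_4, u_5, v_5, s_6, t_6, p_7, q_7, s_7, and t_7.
u_1 = 244, v_1 = 240, a_2 = 36, b_2 = 284, c_2 = 16, p_3 = 224, q_3 = 224, p_4 = 300, q_4 = 408, u_5 = 240, v_5 = 156, s_6 = 328, t_6 = 236, p_7 = 136, q_7 = 272, s_7 = 244, t_7 = 344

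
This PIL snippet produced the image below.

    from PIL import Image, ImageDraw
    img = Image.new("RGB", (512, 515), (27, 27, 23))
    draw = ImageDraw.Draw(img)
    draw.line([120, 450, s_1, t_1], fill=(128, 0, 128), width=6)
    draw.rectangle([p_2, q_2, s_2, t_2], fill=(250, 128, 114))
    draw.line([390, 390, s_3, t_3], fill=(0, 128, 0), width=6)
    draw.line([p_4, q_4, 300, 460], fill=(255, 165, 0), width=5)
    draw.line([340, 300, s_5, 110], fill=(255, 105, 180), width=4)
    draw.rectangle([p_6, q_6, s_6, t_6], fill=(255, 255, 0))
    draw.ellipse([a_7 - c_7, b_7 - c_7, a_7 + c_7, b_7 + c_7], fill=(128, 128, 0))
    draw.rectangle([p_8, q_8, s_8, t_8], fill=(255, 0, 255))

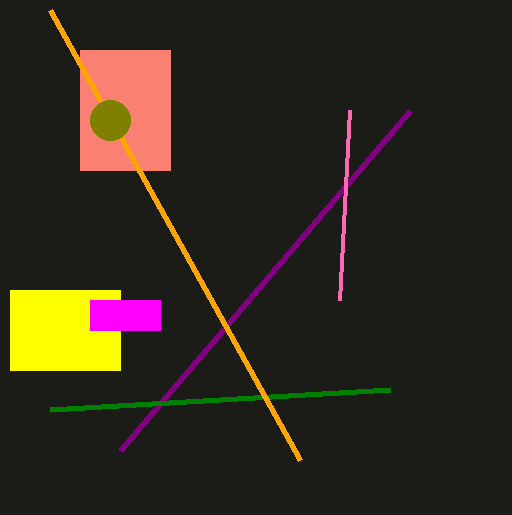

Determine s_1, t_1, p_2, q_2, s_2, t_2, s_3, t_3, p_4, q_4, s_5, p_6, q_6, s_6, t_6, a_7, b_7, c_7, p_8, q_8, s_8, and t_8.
s_1 = 410, t_1 = 110, p_2 = 80, q_2 = 50, s_2 = 170, t_2 = 170, s_3 = 50, t_3 = 410, p_4 = 50, q_4 = 10, s_5 = 350, p_6 = 10, q_6 = 290, s_6 = 120, t_6 = 370, a_7 = 110, b_7 = 120, c_7 = 20, p_8 = 90, q_8 = 300, s_8 = 160, t_8 = 330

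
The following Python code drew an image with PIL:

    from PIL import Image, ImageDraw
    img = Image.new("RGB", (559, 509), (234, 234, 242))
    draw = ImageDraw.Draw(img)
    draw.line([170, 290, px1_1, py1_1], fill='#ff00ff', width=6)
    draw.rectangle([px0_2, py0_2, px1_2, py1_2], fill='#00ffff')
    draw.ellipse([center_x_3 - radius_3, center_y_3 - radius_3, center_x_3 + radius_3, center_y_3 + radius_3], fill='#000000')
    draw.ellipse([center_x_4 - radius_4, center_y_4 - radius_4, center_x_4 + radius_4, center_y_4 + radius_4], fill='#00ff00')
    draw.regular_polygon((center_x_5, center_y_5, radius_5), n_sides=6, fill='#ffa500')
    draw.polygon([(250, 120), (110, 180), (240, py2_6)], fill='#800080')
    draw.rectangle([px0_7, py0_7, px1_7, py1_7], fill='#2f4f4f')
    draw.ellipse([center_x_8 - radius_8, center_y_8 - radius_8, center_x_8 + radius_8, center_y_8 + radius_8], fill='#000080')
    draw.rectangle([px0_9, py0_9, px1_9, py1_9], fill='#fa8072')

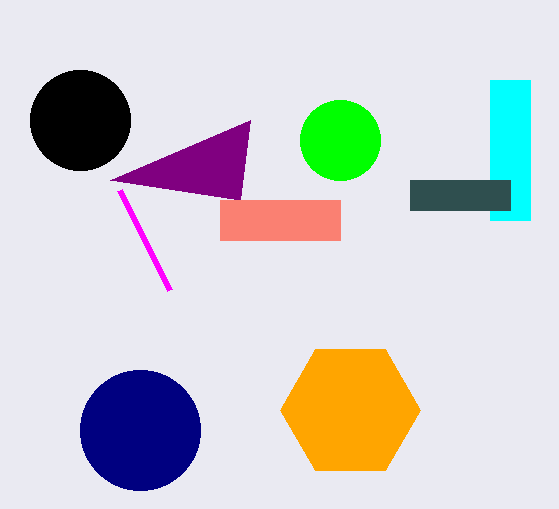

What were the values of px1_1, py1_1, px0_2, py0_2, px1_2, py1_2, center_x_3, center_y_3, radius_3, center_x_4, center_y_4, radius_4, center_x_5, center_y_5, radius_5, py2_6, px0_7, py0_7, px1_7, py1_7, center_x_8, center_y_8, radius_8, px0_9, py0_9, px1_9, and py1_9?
px1_1 = 120; py1_1 = 190; px0_2 = 490; py0_2 = 80; px1_2 = 530; py1_2 = 220; center_x_3 = 80; center_y_3 = 120; radius_3 = 50; center_x_4 = 340; center_y_4 = 140; radius_4 = 40; center_x_5 = 350; center_y_5 = 410; radius_5 = 70; py2_6 = 200; px0_7 = 410; py0_7 = 180; px1_7 = 510; py1_7 = 210; center_x_8 = 140; center_y_8 = 430; radius_8 = 60; px0_9 = 220; py0_9 = 200; px1_9 = 340; py1_9 = 240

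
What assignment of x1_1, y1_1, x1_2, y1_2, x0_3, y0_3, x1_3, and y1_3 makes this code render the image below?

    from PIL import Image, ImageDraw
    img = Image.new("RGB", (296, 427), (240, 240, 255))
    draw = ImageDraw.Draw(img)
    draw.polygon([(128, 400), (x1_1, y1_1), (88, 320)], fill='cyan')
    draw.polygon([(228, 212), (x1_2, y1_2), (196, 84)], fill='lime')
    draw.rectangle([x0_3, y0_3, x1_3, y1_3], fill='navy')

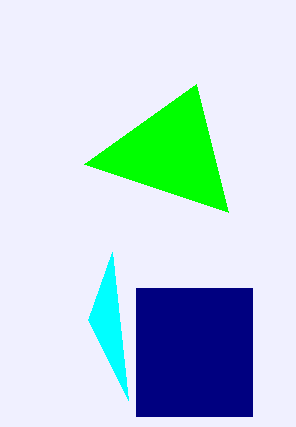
x1_1 = 112; y1_1 = 252; x1_2 = 84; y1_2 = 164; x0_3 = 136; y0_3 = 288; x1_3 = 252; y1_3 = 416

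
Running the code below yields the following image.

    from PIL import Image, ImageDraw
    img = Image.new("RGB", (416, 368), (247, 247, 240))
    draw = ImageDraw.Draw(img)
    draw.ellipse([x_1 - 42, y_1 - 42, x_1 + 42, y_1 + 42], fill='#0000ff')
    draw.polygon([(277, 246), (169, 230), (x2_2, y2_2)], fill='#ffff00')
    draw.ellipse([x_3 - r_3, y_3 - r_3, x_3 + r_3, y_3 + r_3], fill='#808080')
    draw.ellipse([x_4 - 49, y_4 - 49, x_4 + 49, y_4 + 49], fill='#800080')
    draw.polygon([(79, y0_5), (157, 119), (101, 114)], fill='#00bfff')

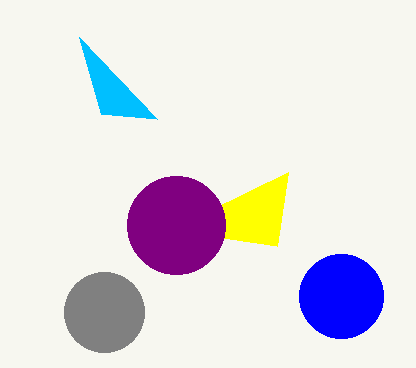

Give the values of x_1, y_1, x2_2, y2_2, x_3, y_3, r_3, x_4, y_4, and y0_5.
x_1 = 341; y_1 = 296; x2_2 = 288; y2_2 = 172; x_3 = 104; y_3 = 312; r_3 = 40; x_4 = 176; y_4 = 225; y0_5 = 37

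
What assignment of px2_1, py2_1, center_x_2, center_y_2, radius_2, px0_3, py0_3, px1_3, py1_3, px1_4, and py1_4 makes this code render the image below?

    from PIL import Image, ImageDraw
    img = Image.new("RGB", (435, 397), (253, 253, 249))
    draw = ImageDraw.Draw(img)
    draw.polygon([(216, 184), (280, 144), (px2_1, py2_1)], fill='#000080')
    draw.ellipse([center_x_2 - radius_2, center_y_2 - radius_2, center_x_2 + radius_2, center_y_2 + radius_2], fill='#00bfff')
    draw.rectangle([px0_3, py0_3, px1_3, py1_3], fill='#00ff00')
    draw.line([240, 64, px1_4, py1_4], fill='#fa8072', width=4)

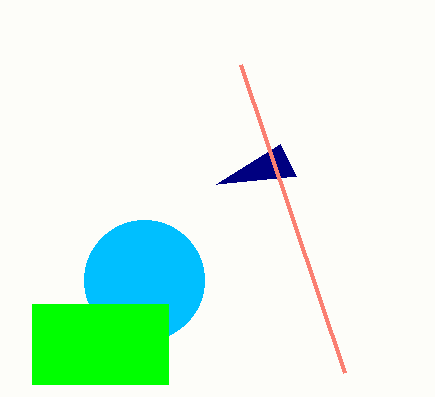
px2_1 = 296; py2_1 = 176; center_x_2 = 144; center_y_2 = 280; radius_2 = 60; px0_3 = 32; py0_3 = 304; px1_3 = 168; py1_3 = 384; px1_4 = 344; py1_4 = 372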